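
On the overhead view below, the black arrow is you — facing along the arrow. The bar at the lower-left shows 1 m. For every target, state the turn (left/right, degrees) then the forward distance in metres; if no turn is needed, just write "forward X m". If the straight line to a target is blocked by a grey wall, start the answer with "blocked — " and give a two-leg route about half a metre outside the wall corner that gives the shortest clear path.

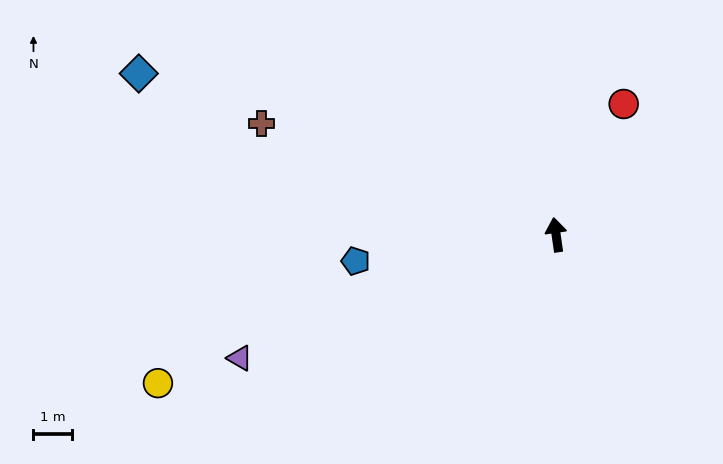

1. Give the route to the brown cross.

turn left 61°, forward 8.3 m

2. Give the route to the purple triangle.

turn left 103°, forward 8.9 m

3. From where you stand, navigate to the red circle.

turn right 36°, forward 3.9 m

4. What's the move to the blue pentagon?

turn left 89°, forward 5.3 m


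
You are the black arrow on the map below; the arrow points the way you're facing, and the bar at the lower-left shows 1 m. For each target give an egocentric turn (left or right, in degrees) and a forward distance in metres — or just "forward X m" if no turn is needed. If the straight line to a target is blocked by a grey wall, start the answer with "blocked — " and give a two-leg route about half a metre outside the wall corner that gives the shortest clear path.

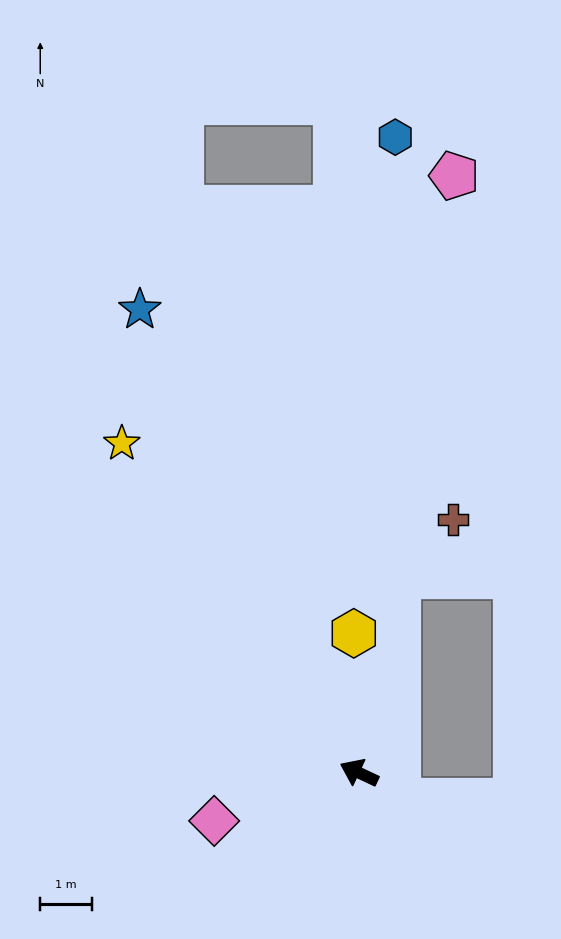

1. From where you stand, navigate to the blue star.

turn right 40°, forward 9.8 m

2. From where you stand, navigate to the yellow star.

turn right 29°, forward 7.8 m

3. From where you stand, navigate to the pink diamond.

turn left 44°, forward 2.9 m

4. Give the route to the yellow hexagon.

turn right 63°, forward 2.7 m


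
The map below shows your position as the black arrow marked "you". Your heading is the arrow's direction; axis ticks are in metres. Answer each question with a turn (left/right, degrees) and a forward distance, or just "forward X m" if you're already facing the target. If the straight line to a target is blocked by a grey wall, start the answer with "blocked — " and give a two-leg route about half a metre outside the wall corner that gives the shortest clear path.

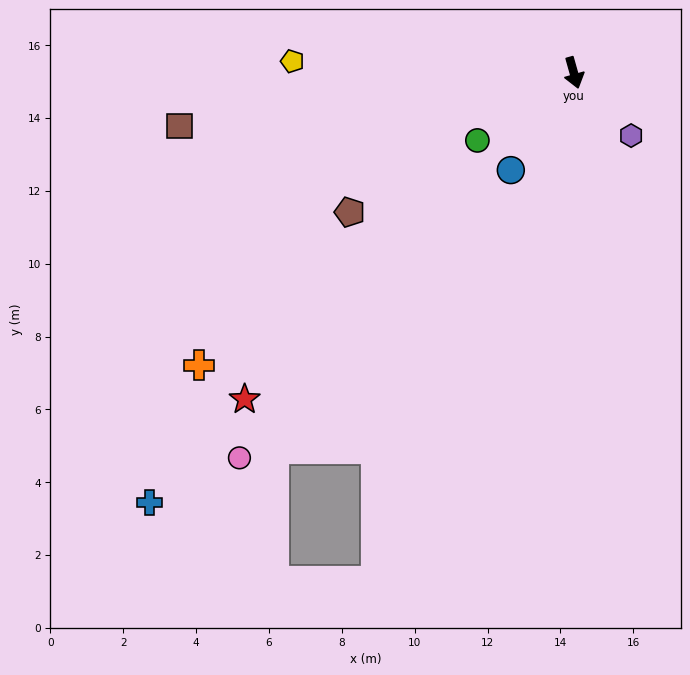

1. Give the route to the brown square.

turn right 98°, forward 10.9 m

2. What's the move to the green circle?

turn right 71°, forward 3.2 m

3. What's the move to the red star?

turn right 61°, forward 12.7 m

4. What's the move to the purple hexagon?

turn left 27°, forward 2.3 m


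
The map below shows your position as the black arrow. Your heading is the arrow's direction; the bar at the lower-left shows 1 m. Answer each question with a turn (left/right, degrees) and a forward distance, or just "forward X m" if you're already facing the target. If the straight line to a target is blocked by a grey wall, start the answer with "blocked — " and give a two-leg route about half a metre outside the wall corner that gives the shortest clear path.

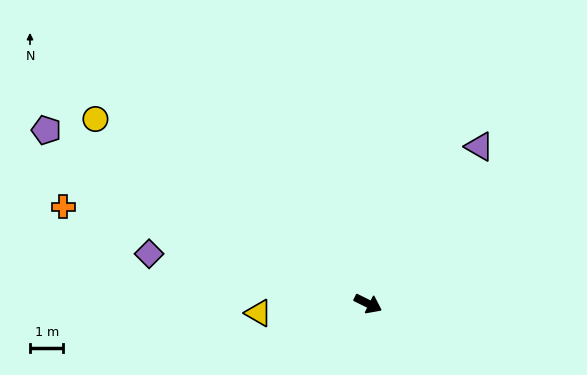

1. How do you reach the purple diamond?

turn right 166°, forward 6.8 m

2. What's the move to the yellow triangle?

turn right 149°, forward 3.3 m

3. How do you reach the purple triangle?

turn left 81°, forward 5.8 m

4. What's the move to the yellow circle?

turn left 172°, forward 9.9 m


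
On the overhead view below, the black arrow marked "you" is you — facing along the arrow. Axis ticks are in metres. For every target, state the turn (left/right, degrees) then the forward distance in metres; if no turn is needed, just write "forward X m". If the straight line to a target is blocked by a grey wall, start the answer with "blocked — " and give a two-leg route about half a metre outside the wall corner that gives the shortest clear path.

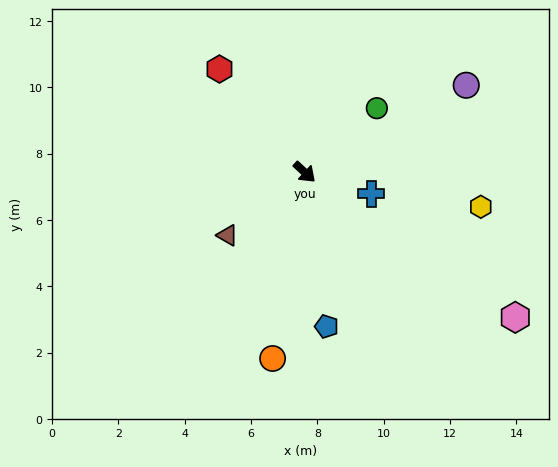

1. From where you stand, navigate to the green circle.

turn left 84°, forward 2.9 m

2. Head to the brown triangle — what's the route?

turn right 98°, forward 3.0 m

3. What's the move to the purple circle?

turn left 71°, forward 5.5 m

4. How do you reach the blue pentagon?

turn right 39°, forward 4.7 m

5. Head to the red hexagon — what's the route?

turn left 172°, forward 4.0 m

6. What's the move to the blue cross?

turn left 25°, forward 2.1 m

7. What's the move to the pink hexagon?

turn left 8°, forward 7.7 m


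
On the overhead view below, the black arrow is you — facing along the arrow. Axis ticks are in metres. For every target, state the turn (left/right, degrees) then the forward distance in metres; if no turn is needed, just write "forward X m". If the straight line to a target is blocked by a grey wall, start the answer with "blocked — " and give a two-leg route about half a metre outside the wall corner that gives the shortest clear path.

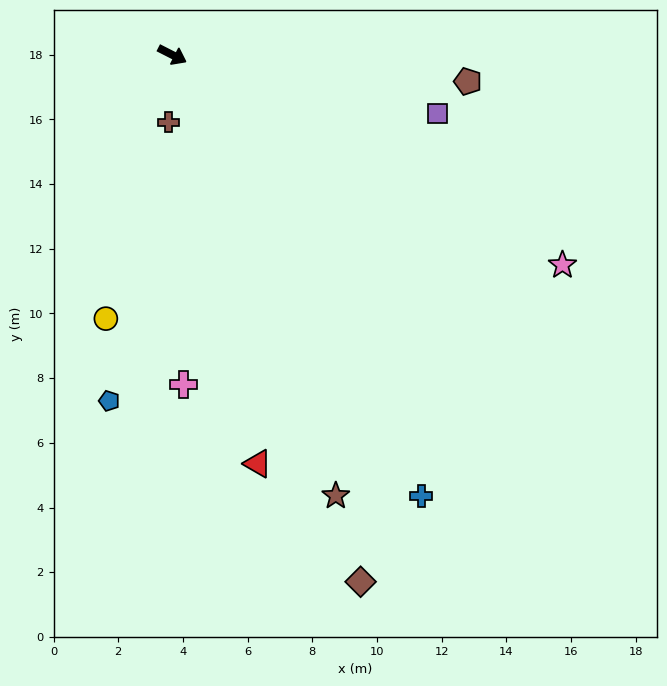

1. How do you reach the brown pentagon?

turn left 22°, forward 9.2 m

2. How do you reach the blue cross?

turn right 34°, forward 15.7 m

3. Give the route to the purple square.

turn left 15°, forward 8.4 m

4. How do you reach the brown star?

turn right 43°, forward 14.5 m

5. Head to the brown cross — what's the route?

turn right 66°, forward 2.1 m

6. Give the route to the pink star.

forward 13.7 m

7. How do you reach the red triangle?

turn right 51°, forward 12.9 m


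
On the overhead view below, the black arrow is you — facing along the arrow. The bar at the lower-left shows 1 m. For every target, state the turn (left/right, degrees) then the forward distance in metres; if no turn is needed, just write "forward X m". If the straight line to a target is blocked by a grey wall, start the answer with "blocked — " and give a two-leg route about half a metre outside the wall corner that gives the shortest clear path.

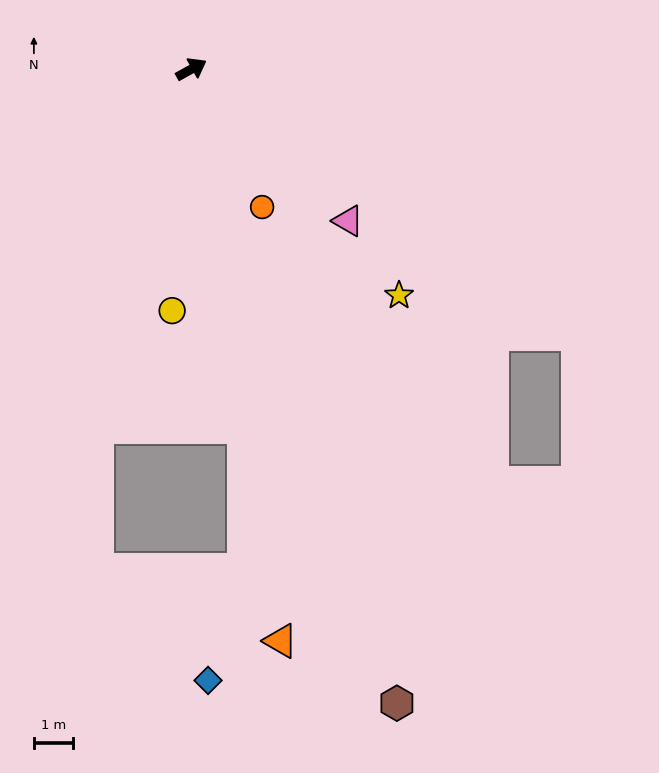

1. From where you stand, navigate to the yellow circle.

turn right 124°, forward 6.2 m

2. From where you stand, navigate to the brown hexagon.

turn right 101°, forward 17.0 m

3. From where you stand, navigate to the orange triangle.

turn right 110°, forward 14.8 m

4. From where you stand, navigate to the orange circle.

turn right 92°, forward 4.0 m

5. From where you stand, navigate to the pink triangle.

turn right 73°, forward 5.6 m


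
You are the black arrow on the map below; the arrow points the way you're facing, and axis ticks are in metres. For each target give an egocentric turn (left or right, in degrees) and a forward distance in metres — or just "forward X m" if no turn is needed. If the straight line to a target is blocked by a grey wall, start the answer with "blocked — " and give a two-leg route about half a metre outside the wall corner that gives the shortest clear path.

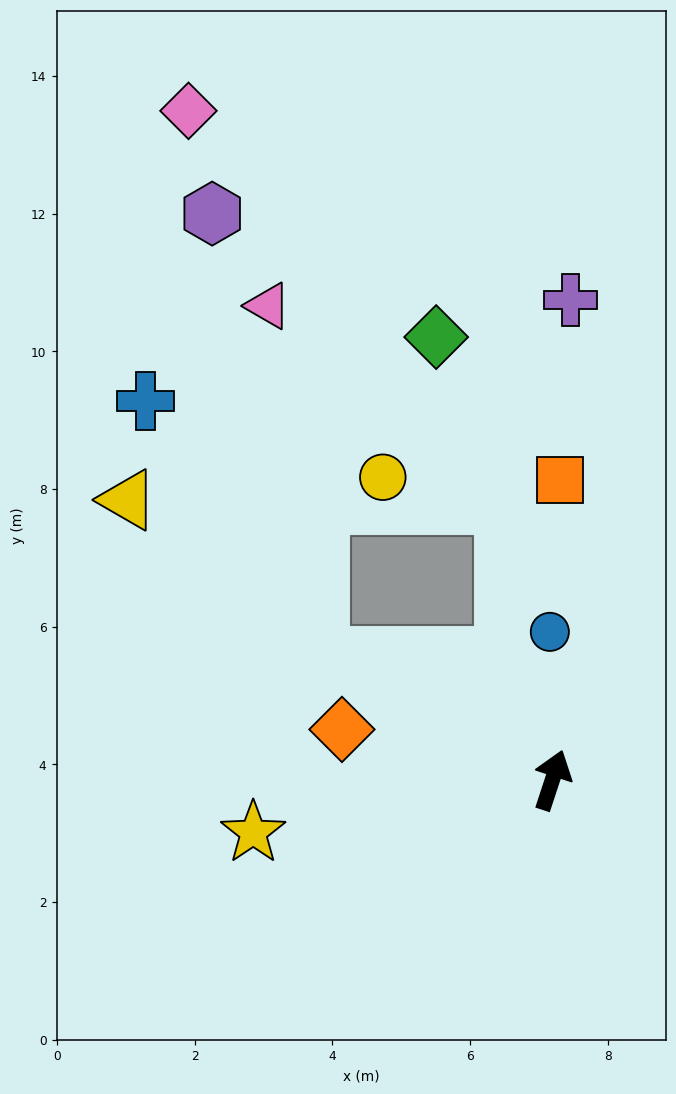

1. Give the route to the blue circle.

turn left 19°, forward 2.2 m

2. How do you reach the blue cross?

blocked — turn left 80°, forward 3.8 m, then turn right 27°, forward 4.5 m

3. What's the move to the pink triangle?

blocked — turn left 80°, forward 3.8 m, then turn right 53°, forward 5.1 m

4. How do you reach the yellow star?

turn left 118°, forward 4.4 m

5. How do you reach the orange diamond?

turn left 95°, forward 3.1 m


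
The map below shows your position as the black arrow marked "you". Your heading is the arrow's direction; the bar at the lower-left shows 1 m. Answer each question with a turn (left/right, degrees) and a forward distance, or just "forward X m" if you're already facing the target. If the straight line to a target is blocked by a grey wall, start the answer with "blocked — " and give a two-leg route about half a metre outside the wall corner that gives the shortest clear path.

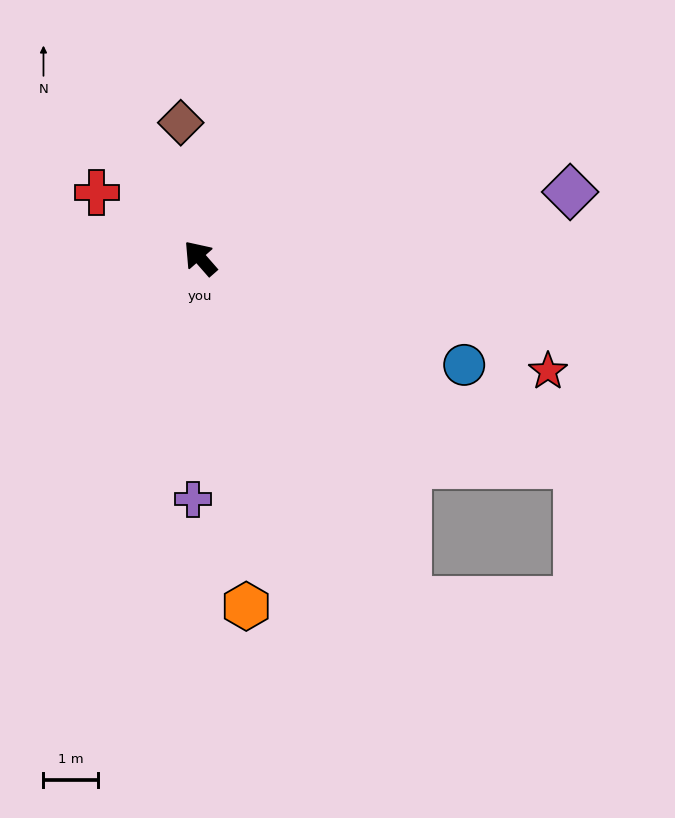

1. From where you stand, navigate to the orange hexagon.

turn left 146°, forward 6.4 m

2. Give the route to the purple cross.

turn left 137°, forward 4.4 m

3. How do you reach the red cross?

turn left 16°, forward 2.2 m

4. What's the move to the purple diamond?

turn right 121°, forward 6.9 m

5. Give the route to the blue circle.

turn right 153°, forward 5.2 m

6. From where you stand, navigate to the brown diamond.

turn right 33°, forward 2.5 m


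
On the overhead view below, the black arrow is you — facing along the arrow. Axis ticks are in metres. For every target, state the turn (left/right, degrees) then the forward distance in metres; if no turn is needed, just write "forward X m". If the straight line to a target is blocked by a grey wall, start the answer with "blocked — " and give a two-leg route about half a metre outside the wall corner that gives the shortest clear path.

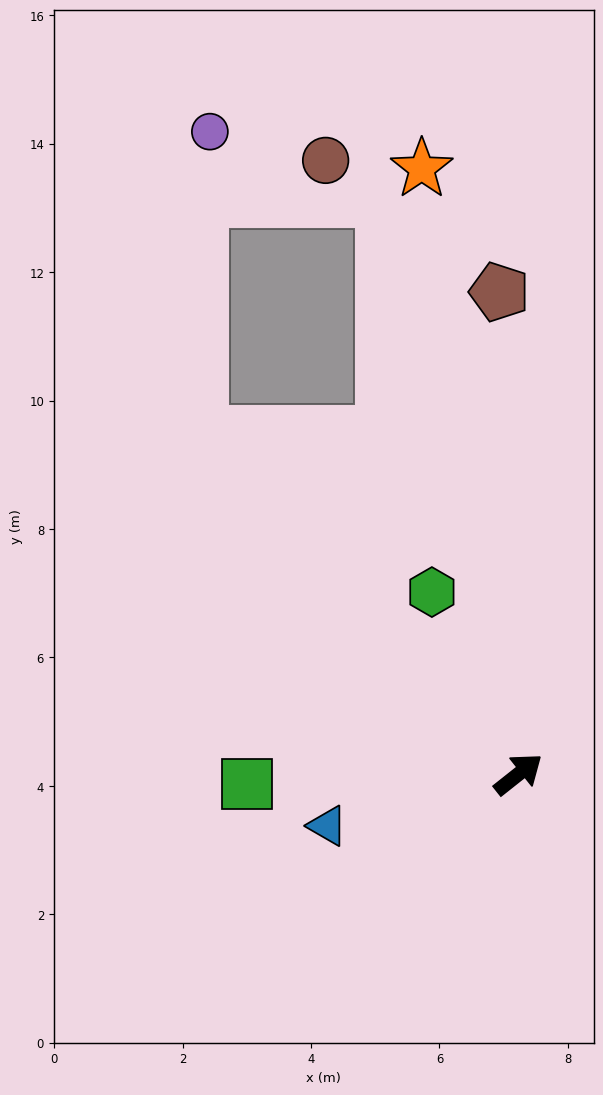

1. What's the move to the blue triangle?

turn left 157°, forward 3.1 m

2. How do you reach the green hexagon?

turn left 77°, forward 3.1 m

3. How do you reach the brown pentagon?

turn left 54°, forward 7.5 m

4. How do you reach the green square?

turn left 144°, forward 4.2 m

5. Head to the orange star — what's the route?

turn left 61°, forward 9.5 m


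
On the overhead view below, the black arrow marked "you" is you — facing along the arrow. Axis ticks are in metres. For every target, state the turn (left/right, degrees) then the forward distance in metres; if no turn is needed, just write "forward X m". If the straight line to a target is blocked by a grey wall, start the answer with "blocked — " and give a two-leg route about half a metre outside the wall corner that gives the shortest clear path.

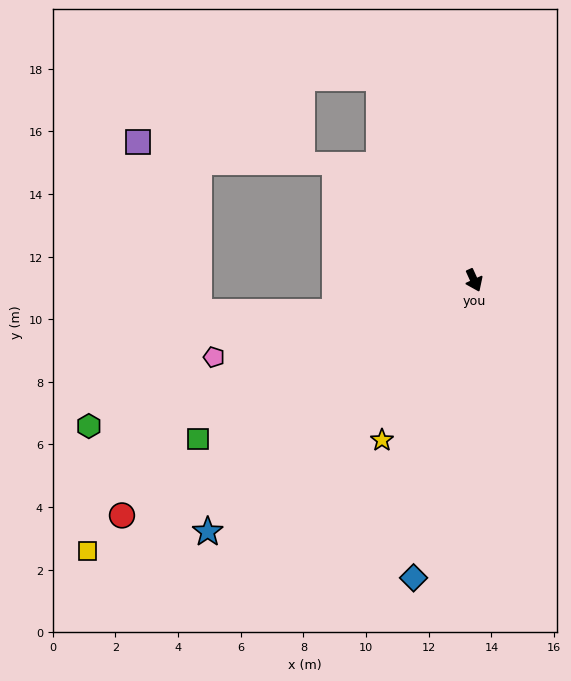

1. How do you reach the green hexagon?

turn right 94°, forward 13.2 m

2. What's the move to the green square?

turn right 85°, forward 10.2 m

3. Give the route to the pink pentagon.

turn right 98°, forward 8.7 m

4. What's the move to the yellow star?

turn right 54°, forward 5.9 m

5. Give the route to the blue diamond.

turn right 36°, forward 9.7 m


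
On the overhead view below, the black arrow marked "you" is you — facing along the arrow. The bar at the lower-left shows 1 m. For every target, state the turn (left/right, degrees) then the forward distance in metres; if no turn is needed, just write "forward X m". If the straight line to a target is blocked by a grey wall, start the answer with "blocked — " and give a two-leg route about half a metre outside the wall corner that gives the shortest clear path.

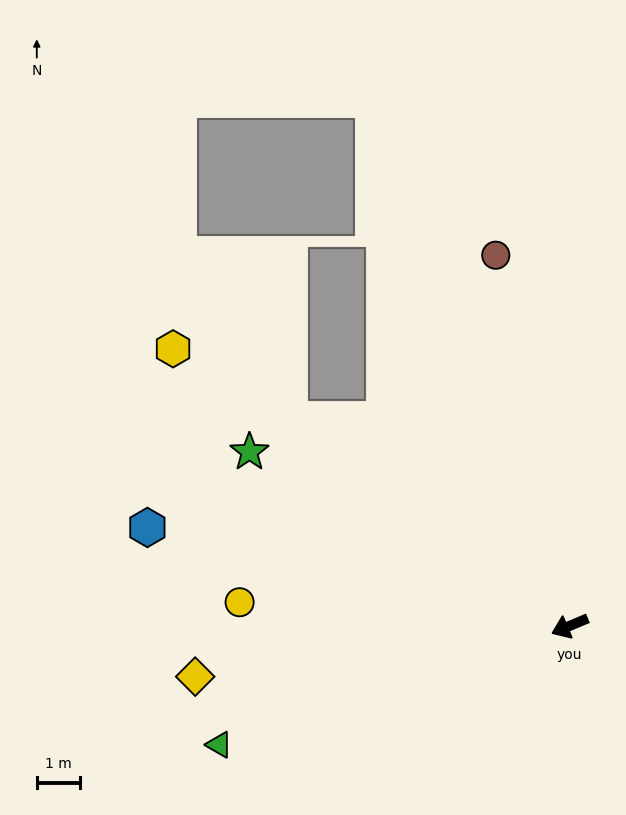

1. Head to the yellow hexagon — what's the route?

turn right 58°, forward 11.3 m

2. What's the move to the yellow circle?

turn right 27°, forward 7.7 m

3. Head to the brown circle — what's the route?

turn right 102°, forward 8.8 m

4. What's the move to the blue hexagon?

turn right 36°, forward 10.1 m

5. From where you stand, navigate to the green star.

turn right 51°, forward 8.5 m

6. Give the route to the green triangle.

turn right 4°, forward 8.6 m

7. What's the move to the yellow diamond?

turn right 15°, forward 8.8 m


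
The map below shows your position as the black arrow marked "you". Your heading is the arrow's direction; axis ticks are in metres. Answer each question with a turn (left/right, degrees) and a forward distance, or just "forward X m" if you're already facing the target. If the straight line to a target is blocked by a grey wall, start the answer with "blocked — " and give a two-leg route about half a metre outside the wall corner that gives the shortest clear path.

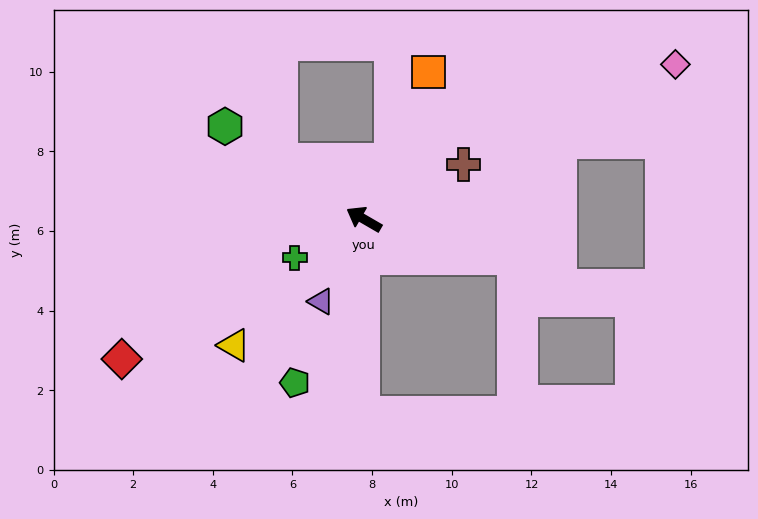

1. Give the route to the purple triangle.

turn left 93°, forward 2.3 m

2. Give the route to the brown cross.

turn right 121°, forward 2.9 m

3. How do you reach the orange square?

turn right 84°, forward 4.0 m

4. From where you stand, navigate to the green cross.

turn left 59°, forward 2.0 m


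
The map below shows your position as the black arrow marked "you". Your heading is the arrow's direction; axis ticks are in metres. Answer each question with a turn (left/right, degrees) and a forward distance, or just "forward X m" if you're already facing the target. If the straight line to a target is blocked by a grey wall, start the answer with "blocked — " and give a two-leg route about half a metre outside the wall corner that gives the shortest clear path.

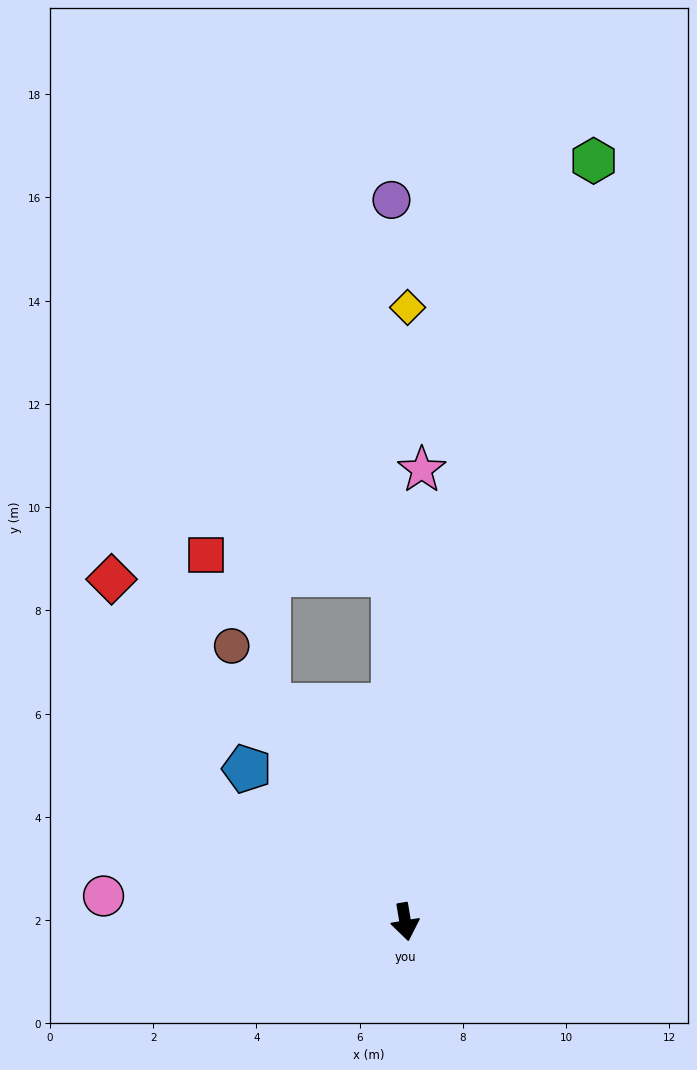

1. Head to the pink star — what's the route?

turn left 168°, forward 8.8 m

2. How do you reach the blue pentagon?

turn right 144°, forward 4.3 m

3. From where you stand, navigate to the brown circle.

turn right 157°, forward 6.3 m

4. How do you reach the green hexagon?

turn left 157°, forward 15.2 m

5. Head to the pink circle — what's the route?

turn right 104°, forward 5.9 m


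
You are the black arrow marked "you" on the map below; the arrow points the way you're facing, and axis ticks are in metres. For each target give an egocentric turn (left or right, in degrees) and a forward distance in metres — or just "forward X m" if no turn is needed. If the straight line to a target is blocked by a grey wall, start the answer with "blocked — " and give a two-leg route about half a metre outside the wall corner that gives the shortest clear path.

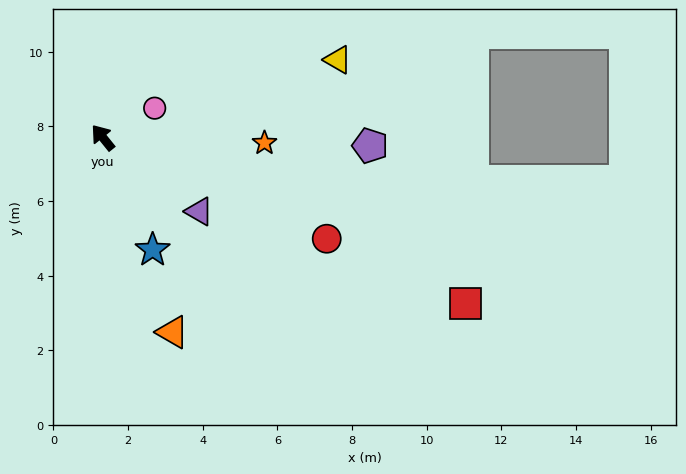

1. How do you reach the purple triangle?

turn right 166°, forward 3.3 m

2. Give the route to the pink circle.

turn right 99°, forward 1.6 m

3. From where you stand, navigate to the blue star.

turn left 165°, forward 3.3 m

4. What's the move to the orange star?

turn right 131°, forward 4.3 m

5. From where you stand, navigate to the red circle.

turn right 153°, forward 6.6 m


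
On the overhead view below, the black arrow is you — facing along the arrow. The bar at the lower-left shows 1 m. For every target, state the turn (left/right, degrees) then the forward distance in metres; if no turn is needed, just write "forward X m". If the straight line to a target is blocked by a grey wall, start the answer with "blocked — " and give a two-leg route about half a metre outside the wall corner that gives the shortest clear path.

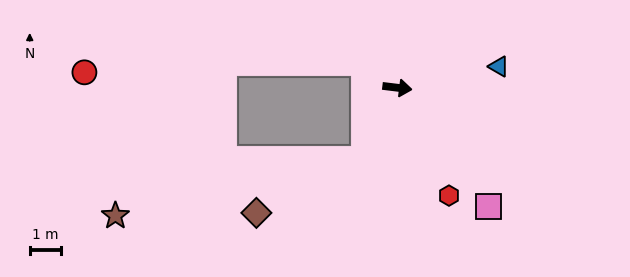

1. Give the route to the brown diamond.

blocked — turn right 108°, forward 2.5 m, then turn right 38°, forward 3.9 m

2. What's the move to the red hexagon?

turn right 57°, forward 3.8 m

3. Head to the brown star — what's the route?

blocked — turn right 108°, forward 2.5 m, then turn right 52°, forward 8.2 m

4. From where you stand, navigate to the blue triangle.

turn left 19°, forward 3.3 m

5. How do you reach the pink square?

turn right 46°, forward 4.8 m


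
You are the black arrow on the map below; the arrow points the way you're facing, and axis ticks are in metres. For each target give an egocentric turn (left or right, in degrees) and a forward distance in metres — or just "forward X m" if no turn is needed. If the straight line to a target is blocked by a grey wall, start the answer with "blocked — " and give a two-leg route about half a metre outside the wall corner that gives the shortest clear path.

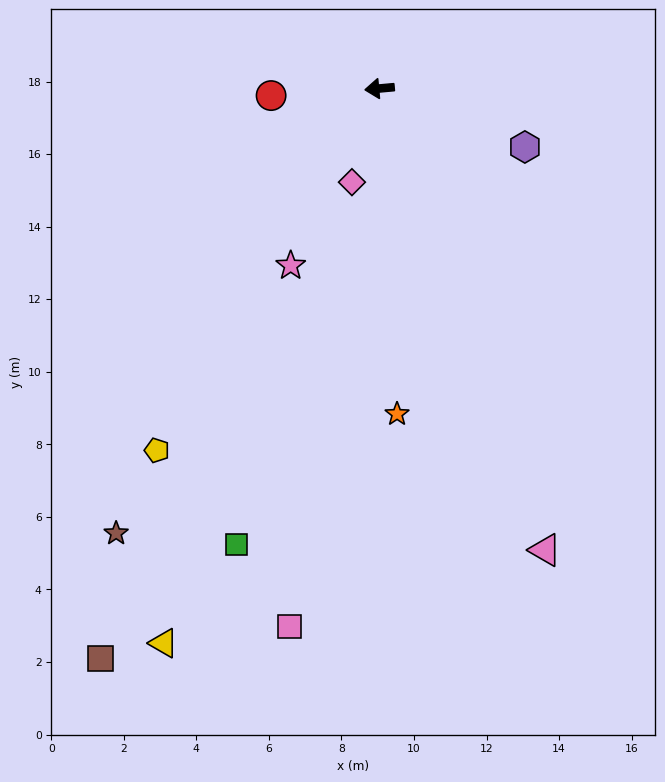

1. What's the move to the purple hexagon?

turn left 153°, forward 4.3 m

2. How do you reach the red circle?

forward 3.0 m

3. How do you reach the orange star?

turn left 88°, forward 9.0 m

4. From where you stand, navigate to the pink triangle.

turn left 105°, forward 13.5 m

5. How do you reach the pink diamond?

turn left 68°, forward 2.7 m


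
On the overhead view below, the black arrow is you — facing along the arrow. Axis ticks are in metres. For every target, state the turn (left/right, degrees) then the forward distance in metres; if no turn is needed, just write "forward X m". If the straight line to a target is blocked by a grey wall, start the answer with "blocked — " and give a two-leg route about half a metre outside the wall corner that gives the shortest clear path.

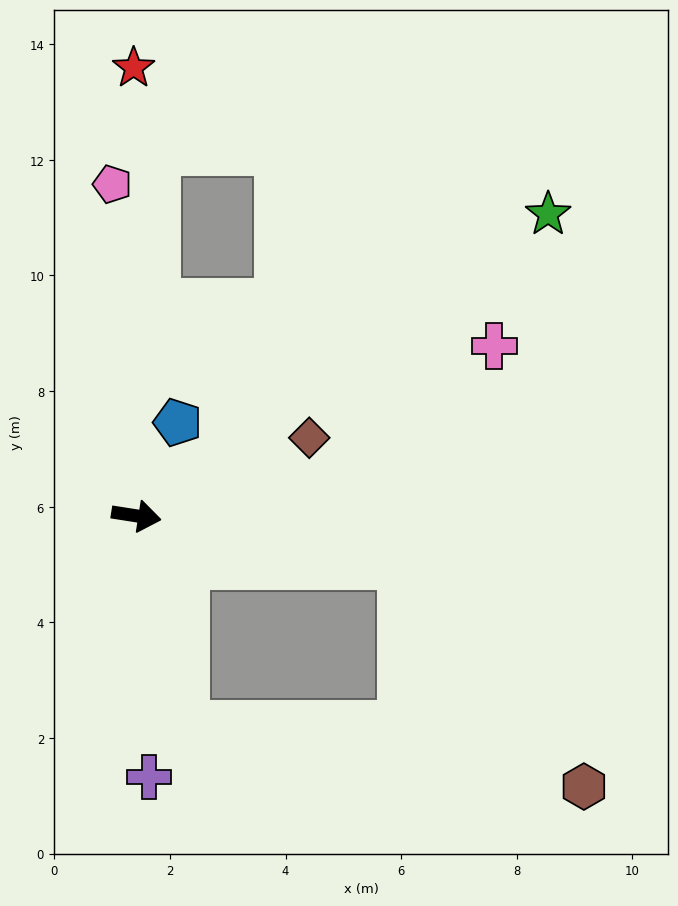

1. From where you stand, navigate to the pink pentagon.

turn left 103°, forward 5.8 m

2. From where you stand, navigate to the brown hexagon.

blocked — forward 4.7 m, then turn right 42°, forward 5.0 m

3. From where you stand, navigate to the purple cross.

turn right 78°, forward 4.5 m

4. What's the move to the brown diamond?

turn left 33°, forward 3.3 m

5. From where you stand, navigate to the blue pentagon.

turn left 75°, forward 1.8 m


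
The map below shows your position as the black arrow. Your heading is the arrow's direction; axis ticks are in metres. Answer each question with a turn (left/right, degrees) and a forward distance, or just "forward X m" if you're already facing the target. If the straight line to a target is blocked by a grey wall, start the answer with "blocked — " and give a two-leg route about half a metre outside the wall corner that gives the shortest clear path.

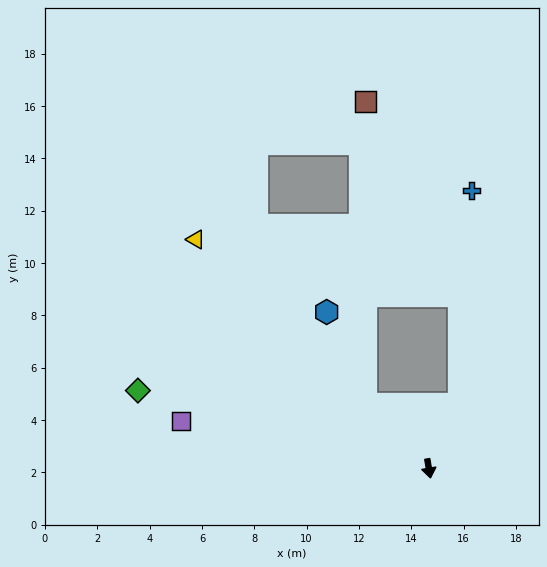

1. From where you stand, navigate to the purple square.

turn right 111°, forward 9.6 m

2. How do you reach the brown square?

blocked — turn right 145°, forward 3.4 m, then turn right 44°, forward 11.6 m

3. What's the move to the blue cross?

blocked — turn left 145°, forward 2.7 m, then turn left 22°, forward 8.2 m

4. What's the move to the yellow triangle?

turn right 144°, forward 12.5 m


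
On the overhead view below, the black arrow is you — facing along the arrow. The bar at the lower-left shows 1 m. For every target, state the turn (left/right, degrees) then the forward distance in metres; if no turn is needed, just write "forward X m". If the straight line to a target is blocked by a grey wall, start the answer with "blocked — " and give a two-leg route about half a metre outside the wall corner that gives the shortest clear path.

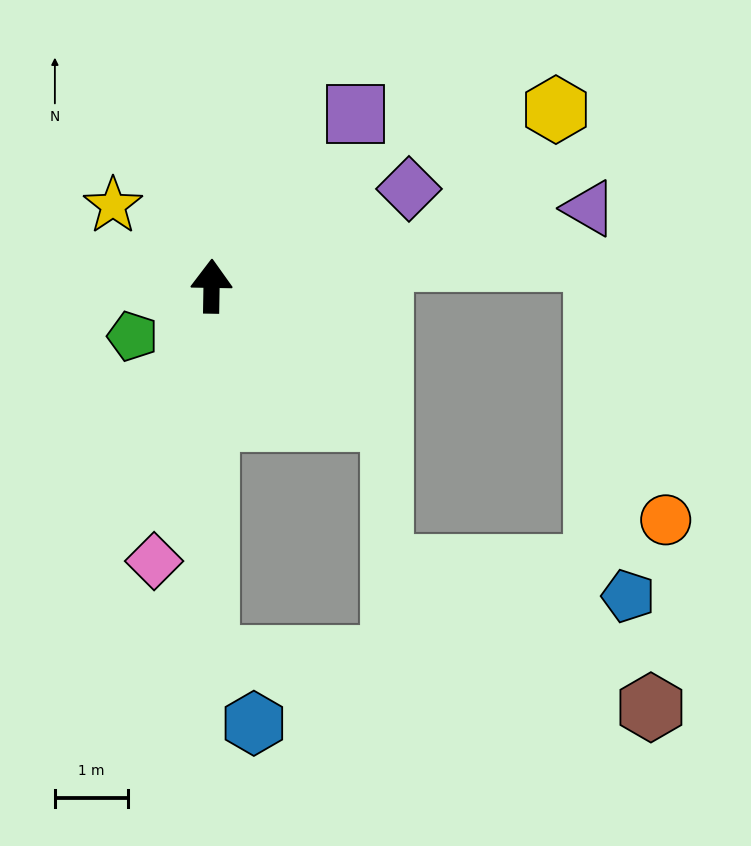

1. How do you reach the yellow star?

turn left 52°, forward 1.7 m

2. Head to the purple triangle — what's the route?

turn right 77°, forward 5.3 m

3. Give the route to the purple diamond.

turn right 63°, forward 3.0 m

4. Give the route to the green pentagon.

turn left 123°, forward 1.3 m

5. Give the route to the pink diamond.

turn left 169°, forward 3.8 m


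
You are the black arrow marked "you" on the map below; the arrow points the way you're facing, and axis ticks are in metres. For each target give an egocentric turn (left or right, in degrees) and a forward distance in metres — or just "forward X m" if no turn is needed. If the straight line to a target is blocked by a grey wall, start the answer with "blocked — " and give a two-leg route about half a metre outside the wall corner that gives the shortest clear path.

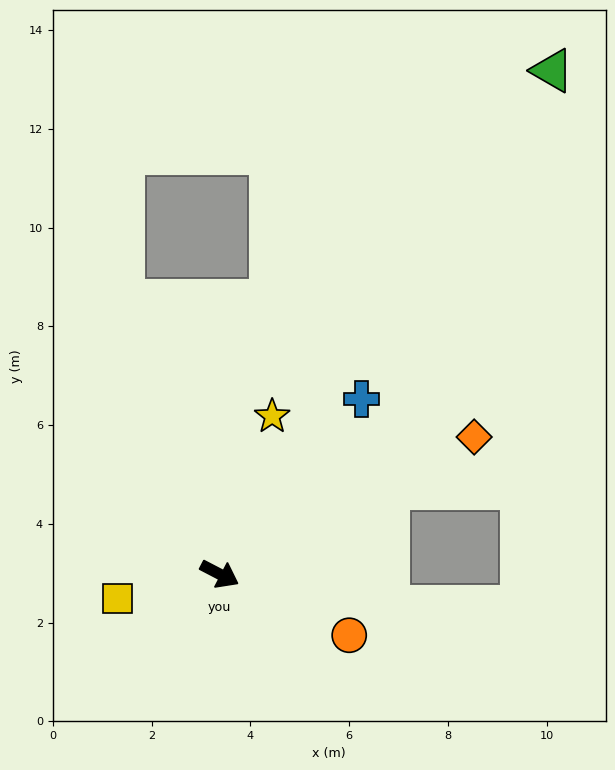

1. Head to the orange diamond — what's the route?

turn left 56°, forward 5.9 m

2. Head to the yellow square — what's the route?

turn right 139°, forward 2.1 m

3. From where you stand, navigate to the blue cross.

turn left 78°, forward 4.6 m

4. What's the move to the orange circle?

turn left 2°, forward 2.9 m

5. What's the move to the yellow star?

turn left 99°, forward 3.4 m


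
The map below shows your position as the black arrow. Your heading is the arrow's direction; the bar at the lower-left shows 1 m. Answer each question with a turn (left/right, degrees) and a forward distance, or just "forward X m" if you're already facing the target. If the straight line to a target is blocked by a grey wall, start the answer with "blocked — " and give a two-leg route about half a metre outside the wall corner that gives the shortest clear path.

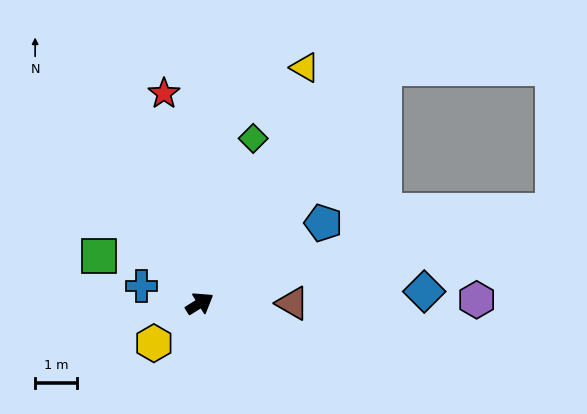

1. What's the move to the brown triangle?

turn right 32°, forward 2.2 m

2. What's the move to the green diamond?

turn left 40°, forward 4.2 m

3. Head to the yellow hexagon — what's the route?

turn right 171°, forward 1.5 m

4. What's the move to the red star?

turn left 68°, forward 5.1 m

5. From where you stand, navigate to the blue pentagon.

forward 3.5 m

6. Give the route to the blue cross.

turn left 132°, forward 1.5 m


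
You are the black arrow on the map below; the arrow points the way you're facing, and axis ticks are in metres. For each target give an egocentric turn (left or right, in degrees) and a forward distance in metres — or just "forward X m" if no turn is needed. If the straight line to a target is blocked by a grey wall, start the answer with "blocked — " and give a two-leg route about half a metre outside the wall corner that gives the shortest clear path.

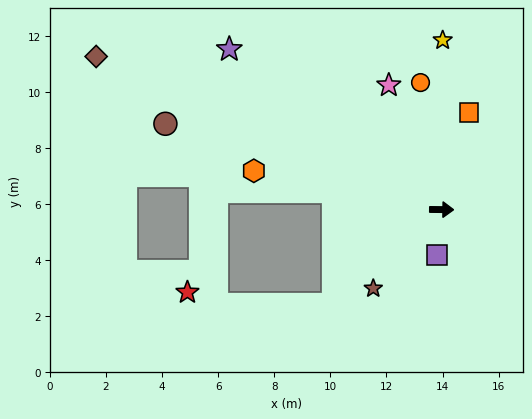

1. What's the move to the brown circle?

turn left 163°, forward 10.3 m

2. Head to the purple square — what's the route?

turn right 95°, forward 1.6 m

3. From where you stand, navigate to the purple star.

turn left 144°, forward 9.5 m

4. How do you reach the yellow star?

turn left 90°, forward 6.0 m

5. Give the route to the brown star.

turn right 130°, forward 3.7 m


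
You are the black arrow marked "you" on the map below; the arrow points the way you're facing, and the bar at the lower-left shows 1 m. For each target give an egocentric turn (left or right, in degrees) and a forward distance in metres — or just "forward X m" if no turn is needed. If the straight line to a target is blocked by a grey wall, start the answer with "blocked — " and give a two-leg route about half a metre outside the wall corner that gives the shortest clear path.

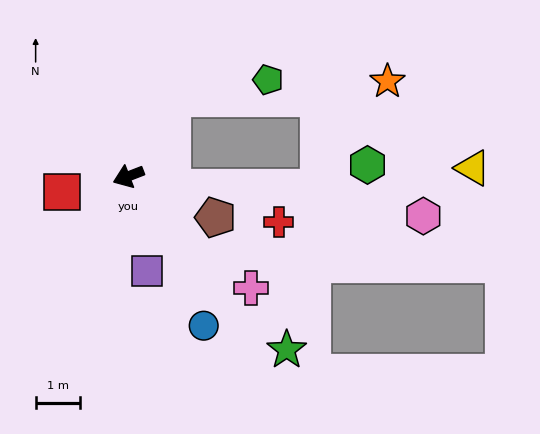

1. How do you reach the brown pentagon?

turn left 134°, forward 2.2 m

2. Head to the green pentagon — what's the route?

blocked — turn right 140°, forward 2.0 m, then turn right 50°, forward 2.2 m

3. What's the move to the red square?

turn right 8°, forward 1.5 m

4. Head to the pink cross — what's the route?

turn left 117°, forward 3.8 m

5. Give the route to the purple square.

turn left 80°, forward 2.2 m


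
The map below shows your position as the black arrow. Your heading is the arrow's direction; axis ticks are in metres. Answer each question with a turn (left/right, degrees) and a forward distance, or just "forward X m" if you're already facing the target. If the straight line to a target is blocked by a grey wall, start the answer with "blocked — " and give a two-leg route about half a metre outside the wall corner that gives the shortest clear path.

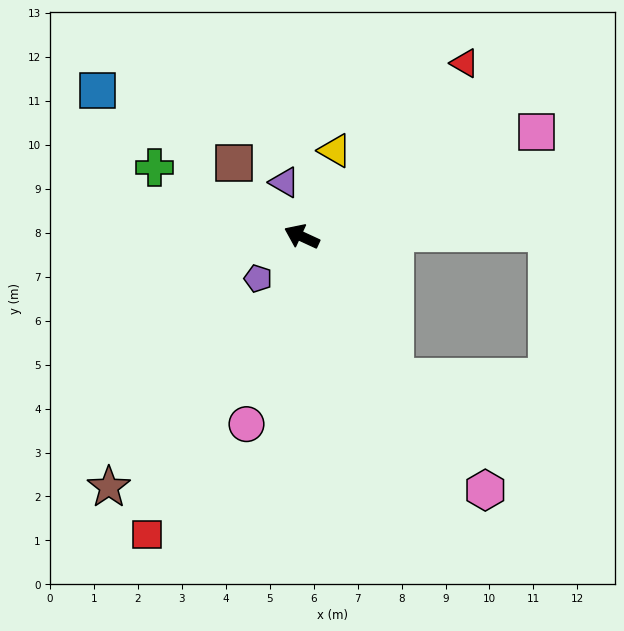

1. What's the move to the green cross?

forward 3.7 m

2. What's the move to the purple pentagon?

turn left 69°, forward 1.4 m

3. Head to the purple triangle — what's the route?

turn right 47°, forward 1.3 m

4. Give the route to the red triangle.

turn right 108°, forward 5.4 m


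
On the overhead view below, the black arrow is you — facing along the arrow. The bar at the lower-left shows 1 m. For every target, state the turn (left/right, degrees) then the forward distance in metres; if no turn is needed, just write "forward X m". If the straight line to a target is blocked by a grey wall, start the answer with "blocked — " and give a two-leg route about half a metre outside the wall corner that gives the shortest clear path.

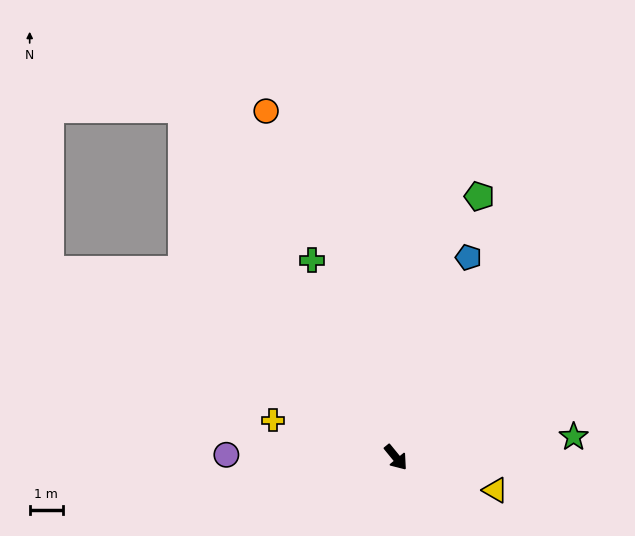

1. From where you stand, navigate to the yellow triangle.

turn left 32°, forward 3.2 m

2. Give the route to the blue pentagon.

turn left 121°, forward 6.5 m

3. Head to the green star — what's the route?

turn left 57°, forward 5.4 m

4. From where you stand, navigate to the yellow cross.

turn right 146°, forward 3.9 m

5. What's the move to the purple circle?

turn right 130°, forward 5.2 m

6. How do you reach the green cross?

turn left 164°, forward 6.5 m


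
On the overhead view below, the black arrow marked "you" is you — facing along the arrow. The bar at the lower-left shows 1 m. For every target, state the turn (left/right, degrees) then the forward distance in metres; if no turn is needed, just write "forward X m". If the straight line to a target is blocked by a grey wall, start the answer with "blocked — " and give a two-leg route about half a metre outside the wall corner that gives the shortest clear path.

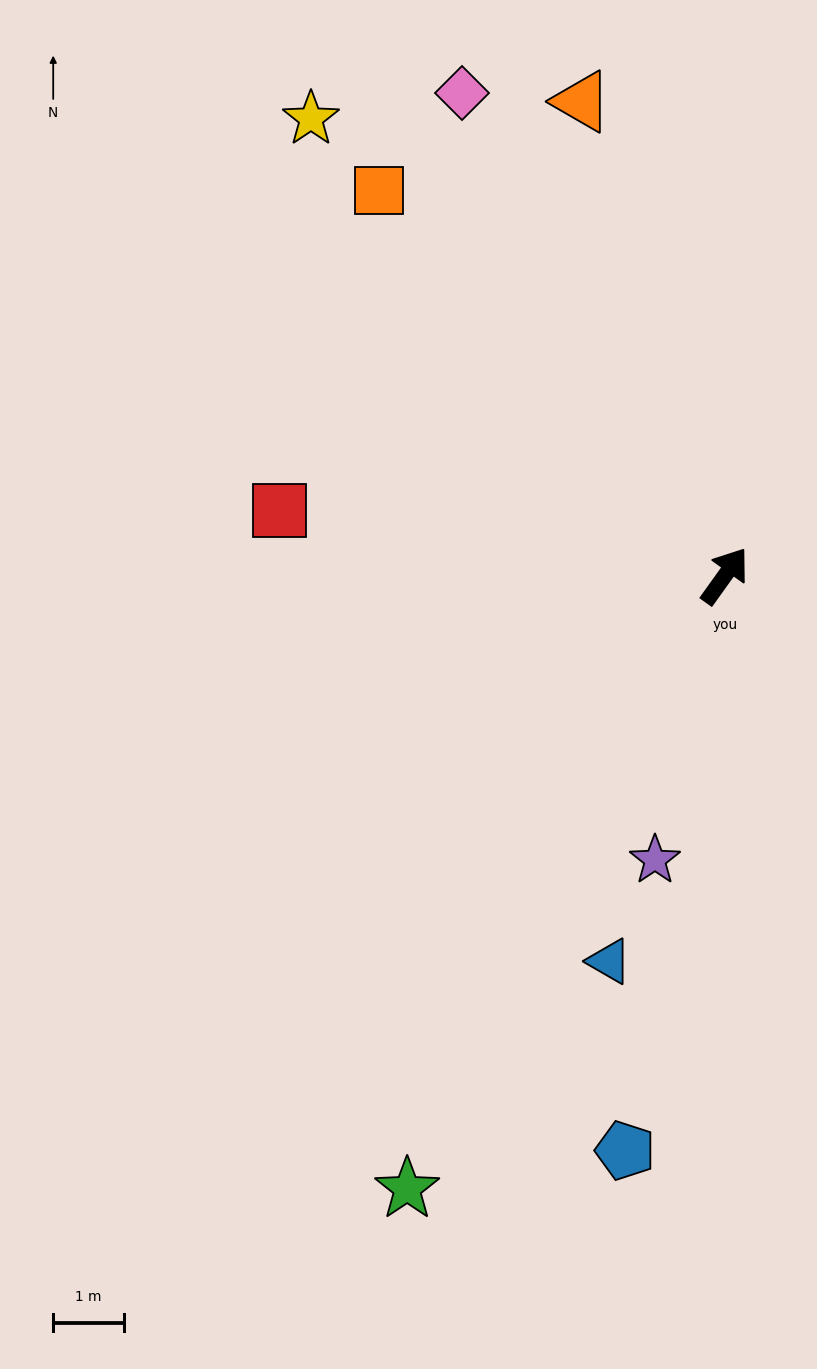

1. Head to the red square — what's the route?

turn left 117°, forward 6.4 m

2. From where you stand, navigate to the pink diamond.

turn left 64°, forward 7.8 m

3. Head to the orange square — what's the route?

turn left 77°, forward 7.3 m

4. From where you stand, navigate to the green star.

turn right 172°, forward 9.8 m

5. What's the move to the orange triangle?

turn left 52°, forward 7.0 m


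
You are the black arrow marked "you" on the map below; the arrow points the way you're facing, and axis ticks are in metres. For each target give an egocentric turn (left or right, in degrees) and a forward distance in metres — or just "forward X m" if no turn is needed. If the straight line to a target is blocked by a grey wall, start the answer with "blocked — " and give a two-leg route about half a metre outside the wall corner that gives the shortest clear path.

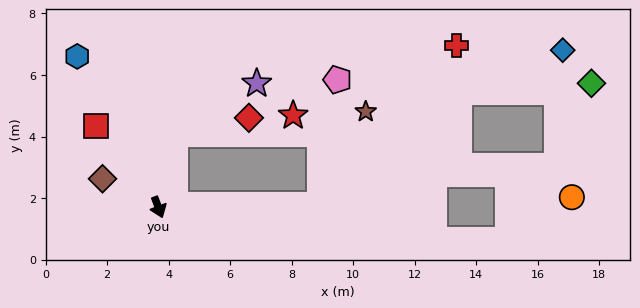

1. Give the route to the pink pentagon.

blocked — turn left 70°, forward 5.3 m, then turn left 81°, forward 4.1 m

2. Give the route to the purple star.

blocked — turn left 146°, forward 2.4 m, then turn right 45°, forward 3.1 m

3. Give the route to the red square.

turn right 163°, forward 3.3 m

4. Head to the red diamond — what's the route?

blocked — turn left 146°, forward 2.4 m, then turn right 64°, forward 2.5 m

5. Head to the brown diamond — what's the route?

turn right 138°, forward 2.0 m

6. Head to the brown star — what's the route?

blocked — turn left 70°, forward 5.3 m, then turn left 63°, forward 3.4 m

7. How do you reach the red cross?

blocked — turn left 70°, forward 5.3 m, then turn left 49°, forward 6.8 m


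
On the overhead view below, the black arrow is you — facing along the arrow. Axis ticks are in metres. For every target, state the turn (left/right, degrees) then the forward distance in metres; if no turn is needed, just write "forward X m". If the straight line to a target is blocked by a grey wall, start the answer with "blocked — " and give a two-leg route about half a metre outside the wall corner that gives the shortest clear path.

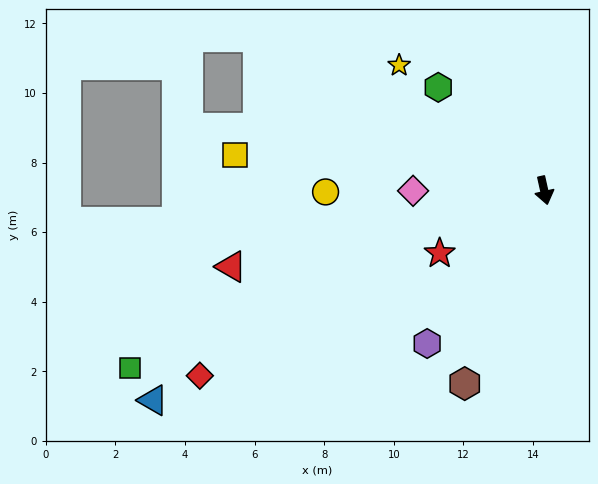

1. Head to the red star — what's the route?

turn right 72°, forward 3.5 m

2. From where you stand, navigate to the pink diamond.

turn right 102°, forward 3.8 m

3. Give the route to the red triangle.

turn right 89°, forward 9.3 m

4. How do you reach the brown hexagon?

turn right 35°, forward 6.0 m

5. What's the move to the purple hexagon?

turn right 50°, forward 5.5 m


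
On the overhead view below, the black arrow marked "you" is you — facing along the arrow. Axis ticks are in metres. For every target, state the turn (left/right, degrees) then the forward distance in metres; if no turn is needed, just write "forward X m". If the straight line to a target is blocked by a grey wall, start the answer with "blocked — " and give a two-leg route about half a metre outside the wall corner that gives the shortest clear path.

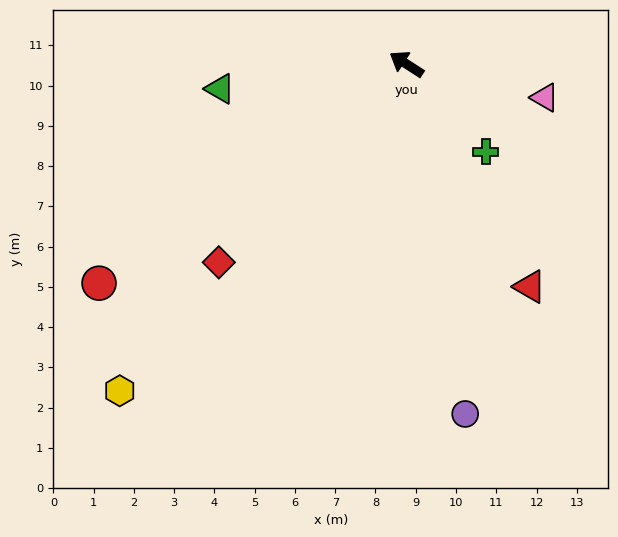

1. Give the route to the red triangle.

turn left 152°, forward 6.3 m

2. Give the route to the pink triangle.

turn right 161°, forward 3.5 m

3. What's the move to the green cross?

turn left 165°, forward 2.9 m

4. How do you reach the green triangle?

turn left 40°, forward 4.7 m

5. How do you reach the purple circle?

turn left 132°, forward 8.8 m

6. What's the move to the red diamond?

turn left 79°, forward 6.8 m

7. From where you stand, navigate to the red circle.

turn left 68°, forward 9.4 m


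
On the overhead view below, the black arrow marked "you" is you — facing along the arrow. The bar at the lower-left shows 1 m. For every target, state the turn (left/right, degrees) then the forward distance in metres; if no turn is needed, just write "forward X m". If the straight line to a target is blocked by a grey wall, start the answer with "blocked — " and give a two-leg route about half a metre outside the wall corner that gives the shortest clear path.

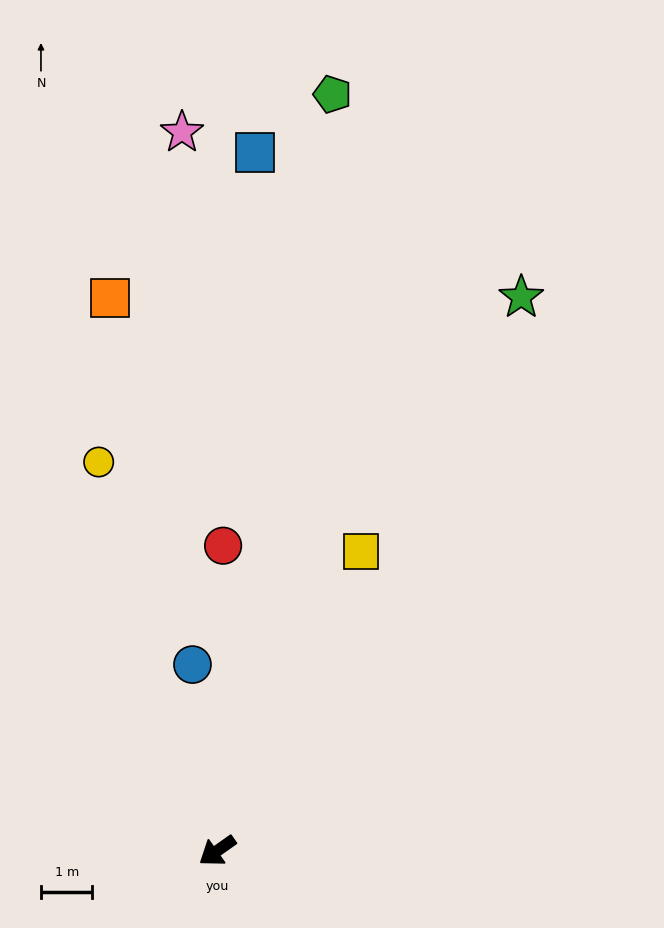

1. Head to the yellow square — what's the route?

turn right 151°, forward 6.5 m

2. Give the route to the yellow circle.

turn right 108°, forward 7.9 m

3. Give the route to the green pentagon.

turn right 134°, forward 14.9 m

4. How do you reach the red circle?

turn right 126°, forward 5.9 m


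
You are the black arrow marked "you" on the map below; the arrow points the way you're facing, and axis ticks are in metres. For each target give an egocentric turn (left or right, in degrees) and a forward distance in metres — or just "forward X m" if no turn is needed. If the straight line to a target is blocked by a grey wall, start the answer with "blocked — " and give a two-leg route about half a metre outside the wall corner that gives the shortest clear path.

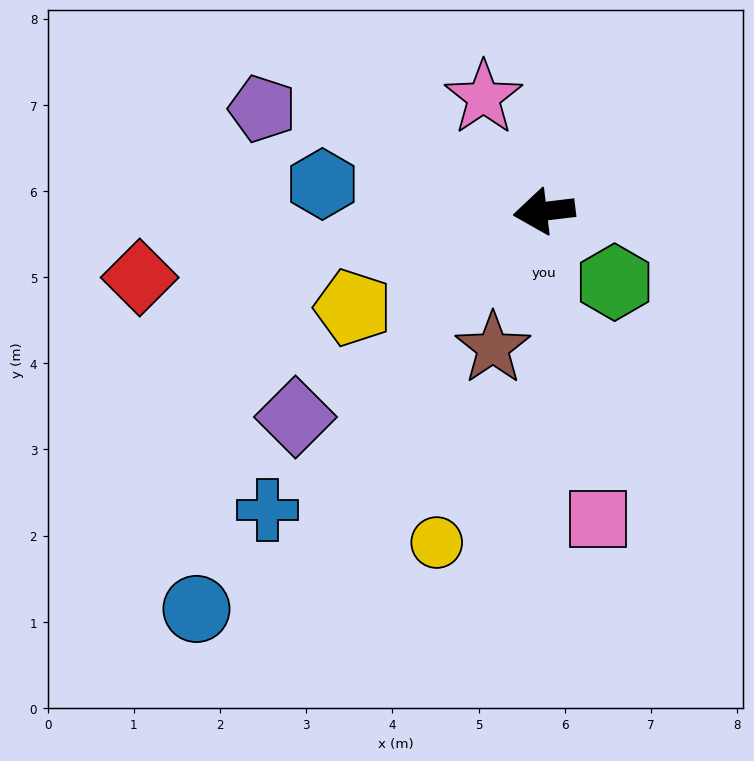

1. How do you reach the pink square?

turn left 93°, forward 3.6 m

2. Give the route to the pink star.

turn right 69°, forward 1.5 m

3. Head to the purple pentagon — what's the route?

turn right 27°, forward 3.5 m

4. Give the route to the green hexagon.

turn left 128°, forward 1.2 m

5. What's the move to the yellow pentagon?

turn left 20°, forward 2.5 m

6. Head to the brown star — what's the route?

turn left 63°, forward 1.7 m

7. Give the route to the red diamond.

turn left 2°, forward 4.8 m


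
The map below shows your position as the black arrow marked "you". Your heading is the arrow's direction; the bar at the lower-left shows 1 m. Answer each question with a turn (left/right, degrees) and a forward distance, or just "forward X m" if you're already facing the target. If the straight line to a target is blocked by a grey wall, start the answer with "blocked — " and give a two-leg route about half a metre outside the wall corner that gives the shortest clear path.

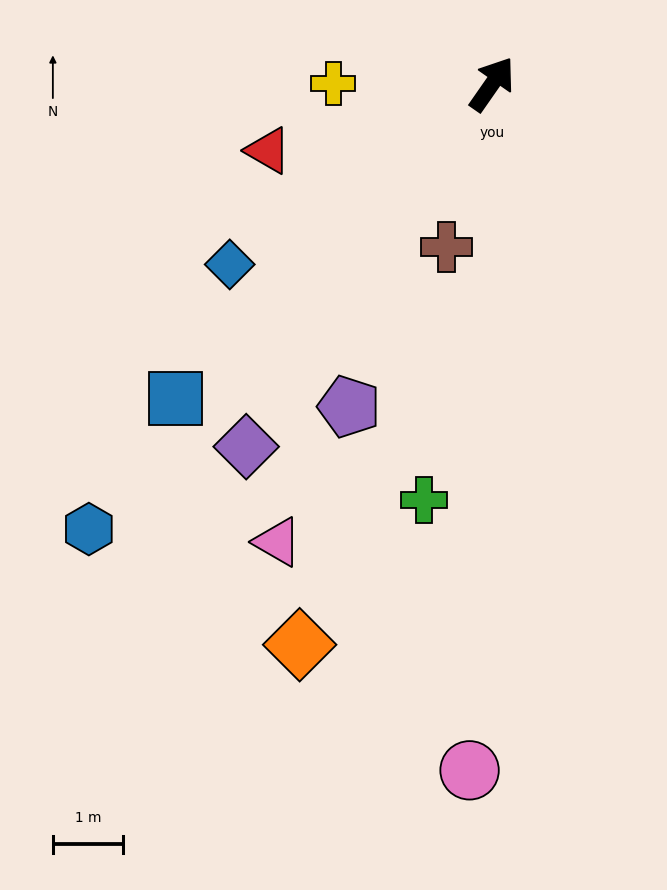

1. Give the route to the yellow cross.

turn left 125°, forward 2.3 m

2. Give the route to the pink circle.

turn right 147°, forward 9.8 m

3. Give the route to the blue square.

turn left 170°, forward 6.4 m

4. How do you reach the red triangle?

turn left 141°, forward 3.3 m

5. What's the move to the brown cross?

turn right 161°, forward 2.4 m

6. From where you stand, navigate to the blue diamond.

turn left 159°, forward 4.6 m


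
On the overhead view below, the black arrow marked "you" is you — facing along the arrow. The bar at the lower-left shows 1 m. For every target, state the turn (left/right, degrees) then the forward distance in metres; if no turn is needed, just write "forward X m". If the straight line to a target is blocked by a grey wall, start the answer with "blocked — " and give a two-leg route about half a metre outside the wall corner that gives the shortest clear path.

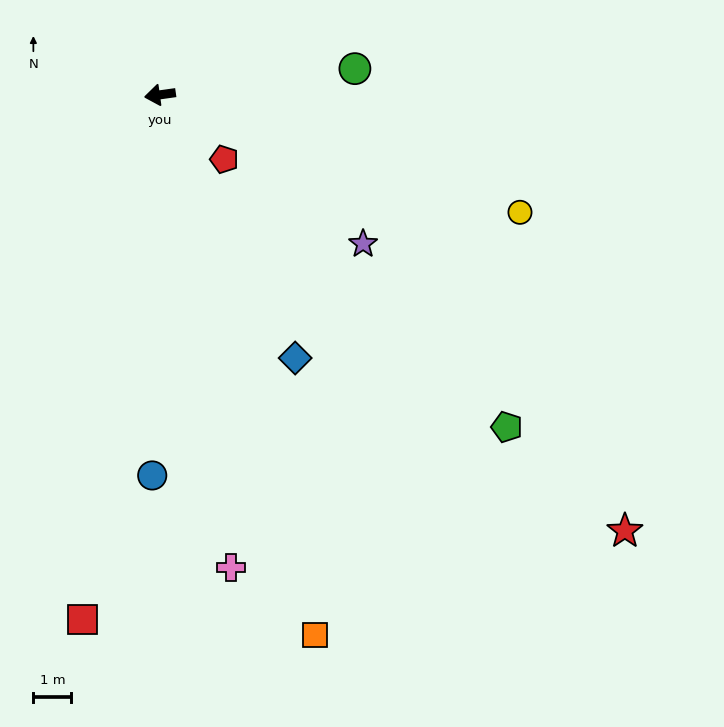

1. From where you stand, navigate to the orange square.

turn left 98°, forward 14.8 m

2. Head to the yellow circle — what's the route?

turn left 154°, forward 10.0 m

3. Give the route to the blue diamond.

turn left 109°, forward 7.8 m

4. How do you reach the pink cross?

turn left 91°, forward 12.6 m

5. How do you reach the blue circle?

turn left 81°, forward 10.0 m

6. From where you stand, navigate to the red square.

turn left 74°, forward 14.0 m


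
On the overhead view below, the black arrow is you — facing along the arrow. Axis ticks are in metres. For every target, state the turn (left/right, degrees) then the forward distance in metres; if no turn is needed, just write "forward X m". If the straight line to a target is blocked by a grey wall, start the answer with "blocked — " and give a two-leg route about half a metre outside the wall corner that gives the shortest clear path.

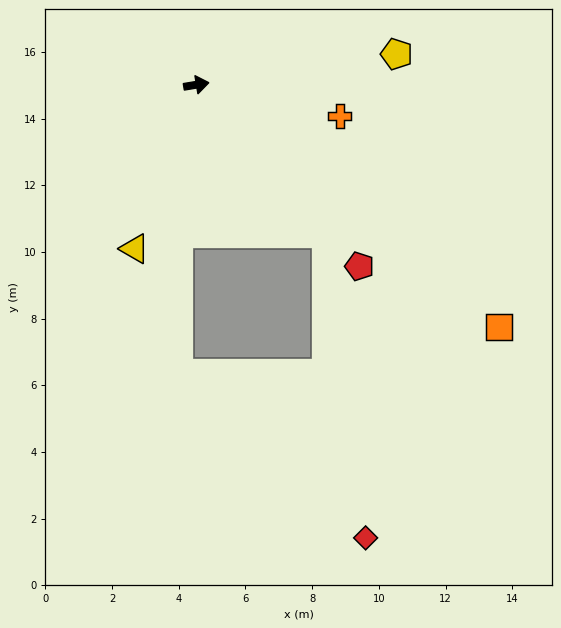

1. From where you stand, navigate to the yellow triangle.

turn right 120°, forward 5.3 m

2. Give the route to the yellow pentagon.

forward 6.1 m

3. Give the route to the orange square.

turn right 48°, forward 11.6 m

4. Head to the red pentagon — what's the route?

turn right 57°, forward 7.3 m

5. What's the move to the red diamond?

blocked — turn right 58°, forward 5.9 m, then turn right 34°, forward 9.2 m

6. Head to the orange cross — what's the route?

turn right 22°, forward 4.4 m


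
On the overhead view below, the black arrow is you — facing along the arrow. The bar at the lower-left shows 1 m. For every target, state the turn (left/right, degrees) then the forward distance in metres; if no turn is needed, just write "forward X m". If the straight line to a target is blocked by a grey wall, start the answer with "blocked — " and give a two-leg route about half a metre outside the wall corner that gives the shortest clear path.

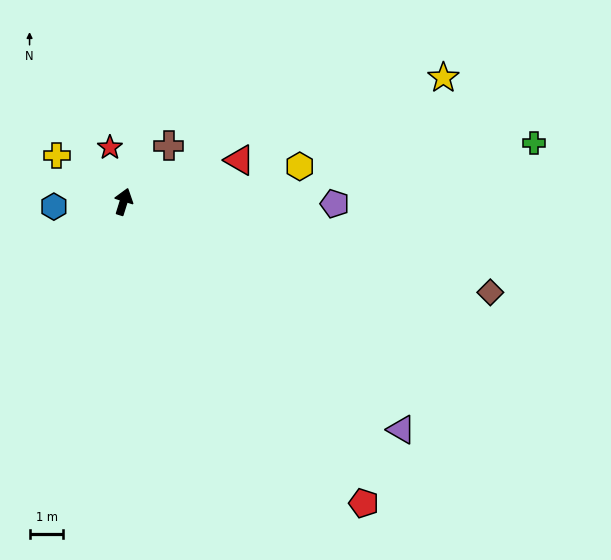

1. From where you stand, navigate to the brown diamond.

turn right 87°, forward 11.1 m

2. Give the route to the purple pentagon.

turn right 73°, forward 6.2 m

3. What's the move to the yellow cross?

turn left 73°, forward 2.4 m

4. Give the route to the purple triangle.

turn right 112°, forward 10.6 m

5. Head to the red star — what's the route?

turn left 32°, forward 1.6 m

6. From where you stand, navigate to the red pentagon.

turn right 124°, forward 11.4 m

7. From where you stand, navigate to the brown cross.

turn right 22°, forward 2.1 m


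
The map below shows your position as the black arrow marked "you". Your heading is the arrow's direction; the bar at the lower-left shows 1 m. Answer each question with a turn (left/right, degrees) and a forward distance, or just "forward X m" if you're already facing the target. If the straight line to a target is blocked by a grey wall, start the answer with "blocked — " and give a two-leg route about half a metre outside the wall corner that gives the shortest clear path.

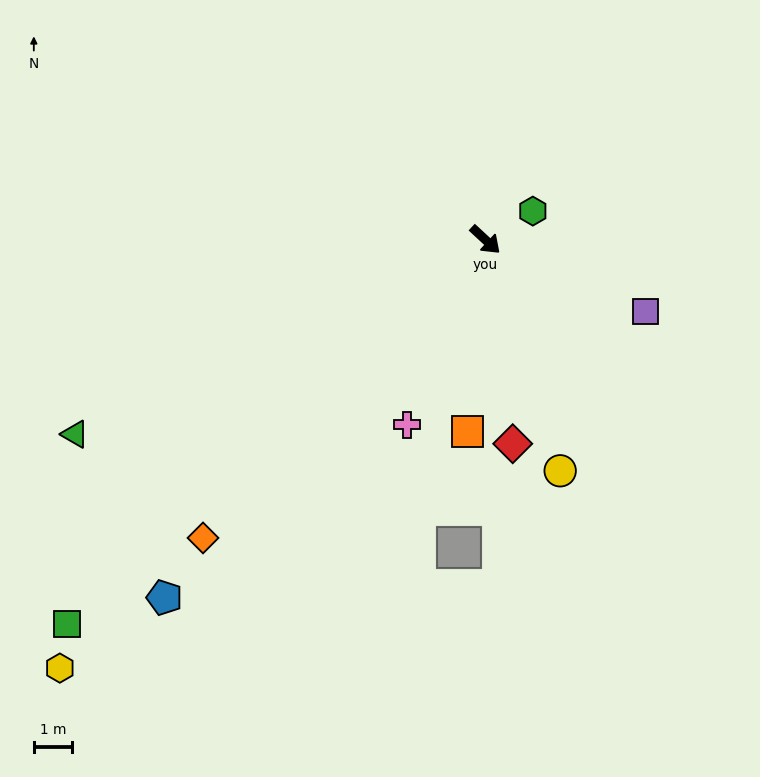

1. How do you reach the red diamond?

turn right 40°, forward 5.4 m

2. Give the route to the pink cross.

turn right 70°, forward 5.3 m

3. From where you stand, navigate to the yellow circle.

turn right 29°, forward 6.4 m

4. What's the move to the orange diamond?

turn right 91°, forward 10.8 m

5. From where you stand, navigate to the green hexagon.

turn left 74°, forward 1.5 m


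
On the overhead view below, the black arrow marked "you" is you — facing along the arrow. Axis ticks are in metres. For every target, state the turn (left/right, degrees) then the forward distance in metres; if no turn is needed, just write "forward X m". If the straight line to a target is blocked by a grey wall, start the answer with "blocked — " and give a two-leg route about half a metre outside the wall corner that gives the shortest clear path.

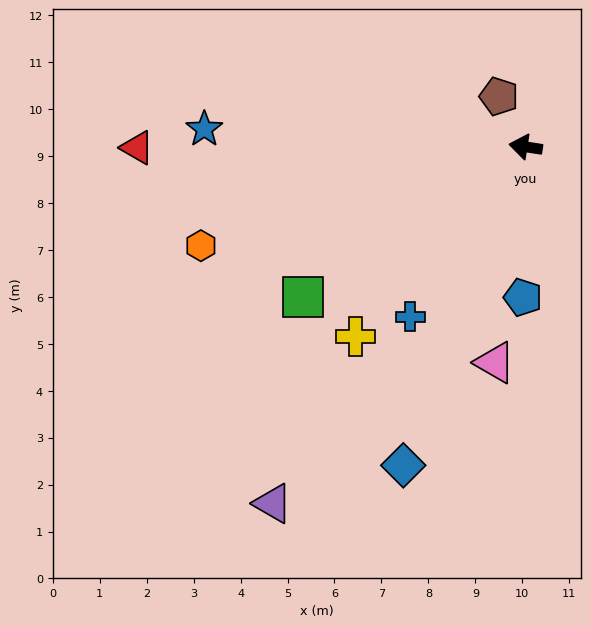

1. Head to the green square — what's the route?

turn left 43°, forward 5.7 m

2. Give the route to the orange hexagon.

turn left 26°, forward 7.2 m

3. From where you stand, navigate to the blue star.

turn left 6°, forward 6.9 m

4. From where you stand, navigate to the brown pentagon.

turn right 53°, forward 1.2 m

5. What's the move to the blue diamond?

turn left 78°, forward 7.3 m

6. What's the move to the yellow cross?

turn left 57°, forward 5.4 m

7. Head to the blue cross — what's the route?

turn left 65°, forward 4.4 m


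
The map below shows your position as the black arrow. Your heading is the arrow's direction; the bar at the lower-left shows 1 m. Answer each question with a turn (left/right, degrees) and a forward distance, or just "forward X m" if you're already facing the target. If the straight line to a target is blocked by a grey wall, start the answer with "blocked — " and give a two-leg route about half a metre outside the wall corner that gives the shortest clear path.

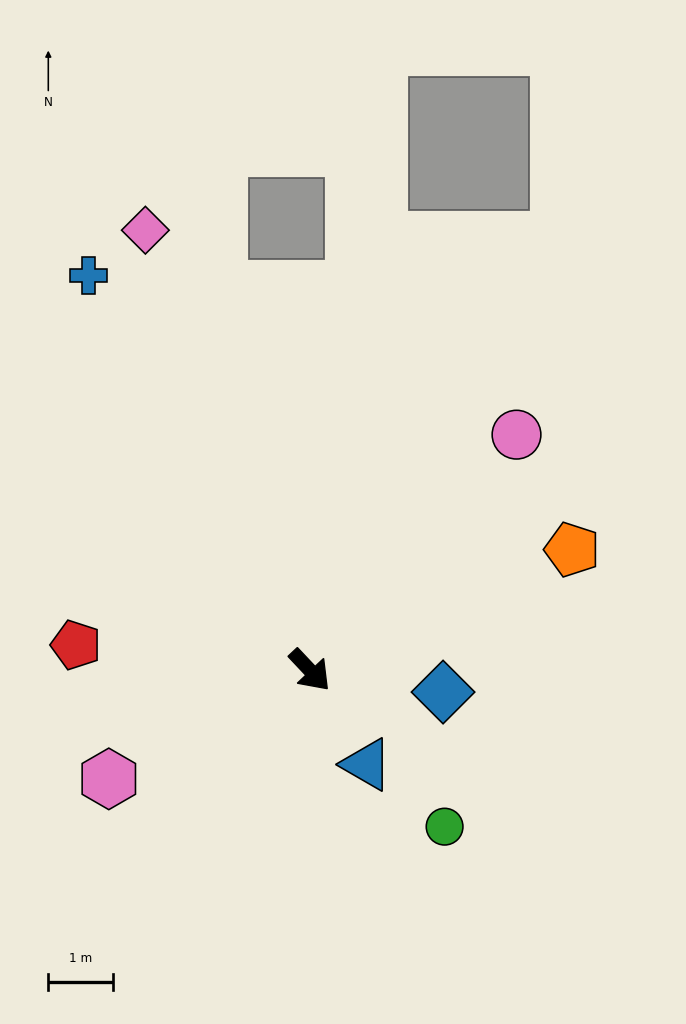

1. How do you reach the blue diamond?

turn left 37°, forward 2.1 m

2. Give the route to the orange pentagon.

turn left 71°, forward 4.5 m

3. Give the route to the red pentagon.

turn right 139°, forward 3.6 m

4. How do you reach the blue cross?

turn left 166°, forward 7.0 m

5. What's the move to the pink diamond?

turn left 157°, forward 7.3 m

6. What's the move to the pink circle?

turn left 95°, forward 4.9 m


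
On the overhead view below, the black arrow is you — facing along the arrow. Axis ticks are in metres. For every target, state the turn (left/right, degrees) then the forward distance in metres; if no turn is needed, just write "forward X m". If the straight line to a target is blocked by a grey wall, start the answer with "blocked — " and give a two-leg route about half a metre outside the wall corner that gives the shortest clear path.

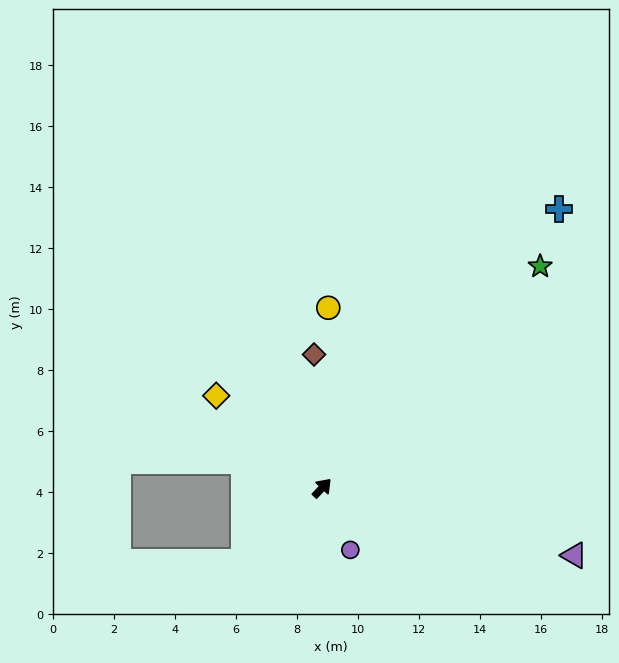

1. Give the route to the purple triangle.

turn right 62°, forward 8.6 m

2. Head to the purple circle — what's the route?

turn right 112°, forward 2.2 m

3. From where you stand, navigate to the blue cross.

turn left 3°, forward 12.0 m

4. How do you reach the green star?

forward 10.2 m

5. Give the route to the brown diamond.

turn left 47°, forward 4.4 m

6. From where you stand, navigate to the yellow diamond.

turn left 92°, forward 4.6 m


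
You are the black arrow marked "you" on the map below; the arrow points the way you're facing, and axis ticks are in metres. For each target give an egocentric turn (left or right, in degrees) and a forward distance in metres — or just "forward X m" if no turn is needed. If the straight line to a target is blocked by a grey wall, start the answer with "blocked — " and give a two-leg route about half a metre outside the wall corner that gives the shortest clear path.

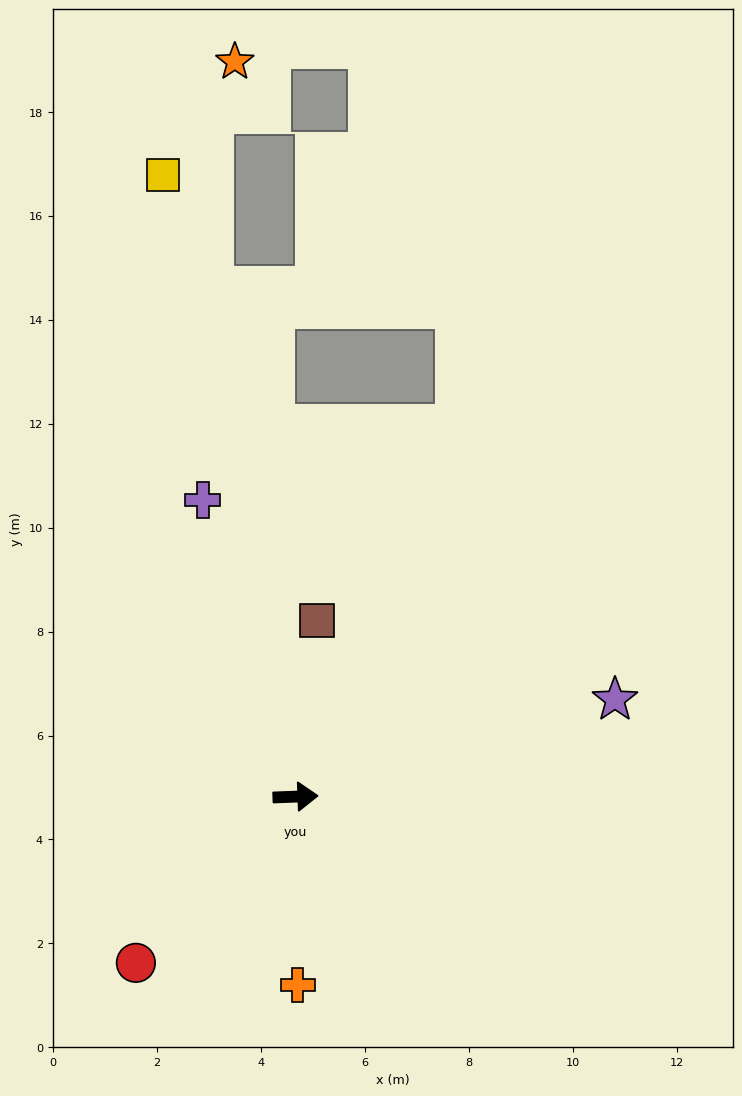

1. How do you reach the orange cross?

turn right 91°, forward 3.6 m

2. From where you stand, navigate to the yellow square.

turn left 100°, forward 12.2 m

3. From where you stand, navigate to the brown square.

turn left 81°, forward 3.4 m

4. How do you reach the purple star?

turn left 15°, forward 6.4 m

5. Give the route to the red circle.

turn right 136°, forward 4.4 m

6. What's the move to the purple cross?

turn left 105°, forward 6.0 m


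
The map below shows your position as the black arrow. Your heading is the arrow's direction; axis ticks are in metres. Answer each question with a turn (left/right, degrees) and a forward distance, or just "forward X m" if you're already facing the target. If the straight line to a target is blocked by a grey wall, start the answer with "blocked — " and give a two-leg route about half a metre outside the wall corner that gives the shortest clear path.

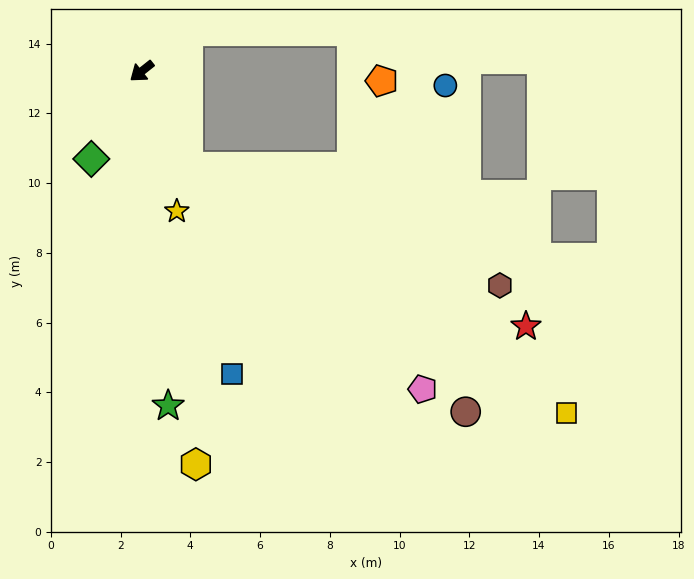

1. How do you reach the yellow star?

turn left 66°, forward 4.1 m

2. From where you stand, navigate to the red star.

blocked — turn left 78°, forward 3.0 m, then turn left 38°, forward 10.7 m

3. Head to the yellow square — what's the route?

blocked — turn left 78°, forward 3.0 m, then turn left 30°, forward 12.9 m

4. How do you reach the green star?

turn left 56°, forward 9.6 m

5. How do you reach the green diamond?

turn left 22°, forward 2.9 m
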